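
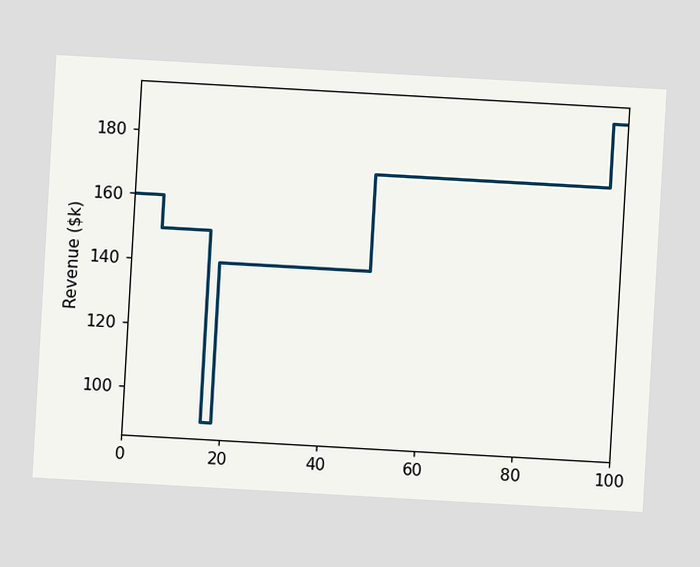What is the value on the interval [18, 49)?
$140k

The chart is tilted about 3° clockwise. On [18, 49) the step sits at $140k.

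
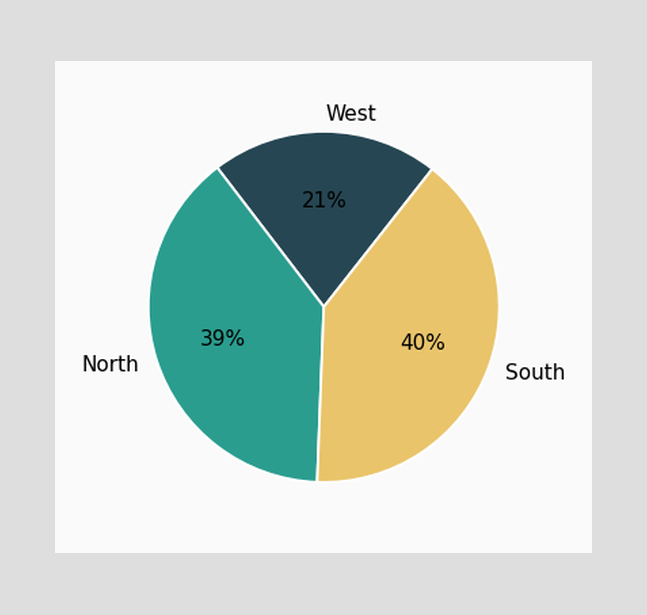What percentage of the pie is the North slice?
The North slice takes up 39% of the pie.

39%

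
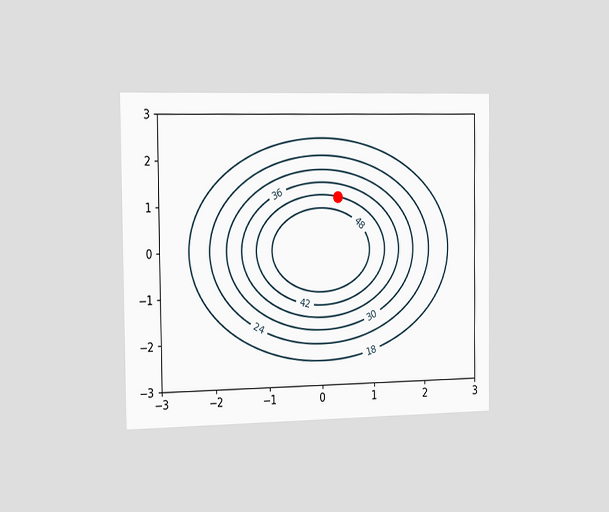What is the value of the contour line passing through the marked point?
The chart is viewed slightly from the left. The marked point sits on the contour labelled 42.

42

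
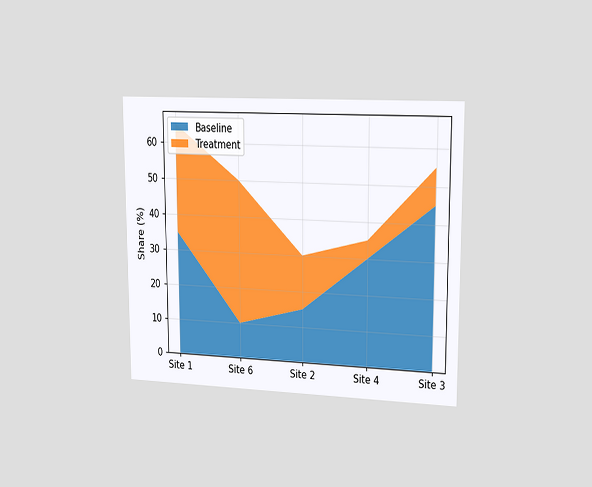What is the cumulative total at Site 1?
65%

The chart is viewed slightly from the right. The stacked total at Site 1 reaches 65%.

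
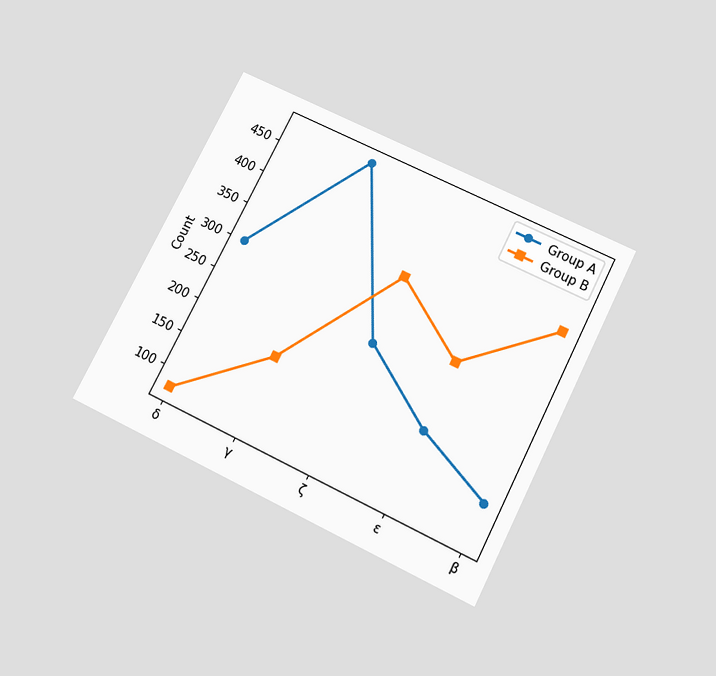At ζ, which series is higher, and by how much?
Group B, by 100

The chart is tilted about 27° clockwise and viewed slightly from below. At ζ, Group B sits above the other line by 100.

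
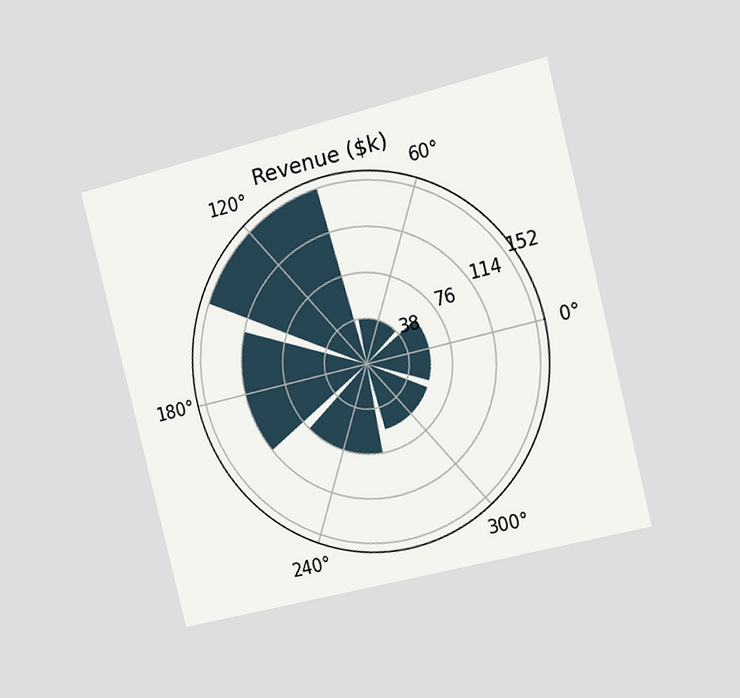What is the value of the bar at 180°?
$114k

The chart is tilted about 14° counter-clockwise and viewed slightly from the right. The bar at 180° reaches $114k on the radial axis.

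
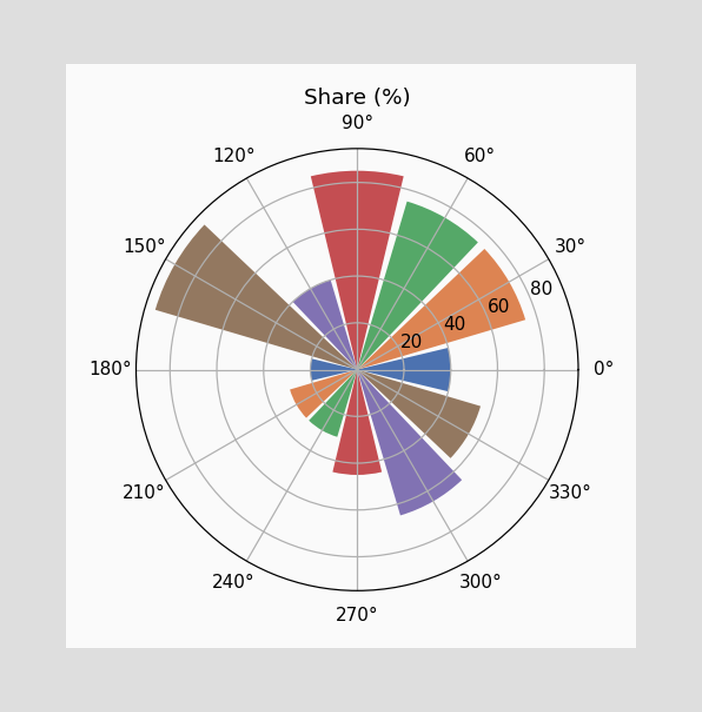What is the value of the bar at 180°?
The bar at 180° reaches 20% on the radial axis.

20%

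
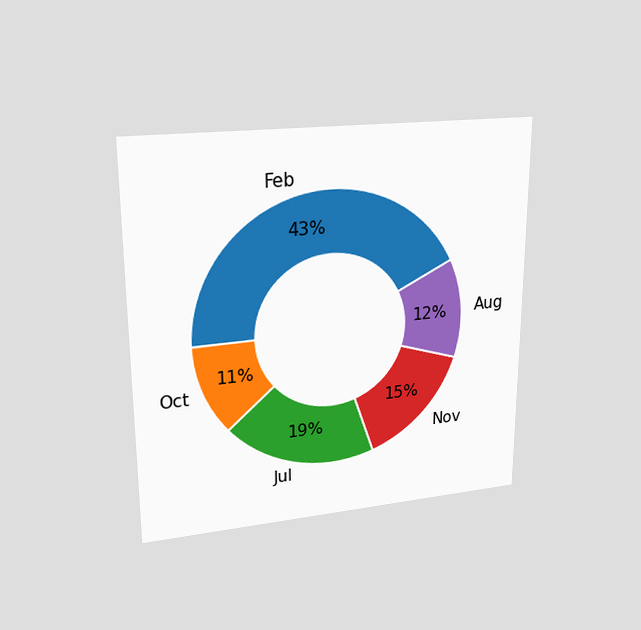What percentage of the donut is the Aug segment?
12%

The chart is viewed at a slight angle. The Aug segment takes up 12% of the ring.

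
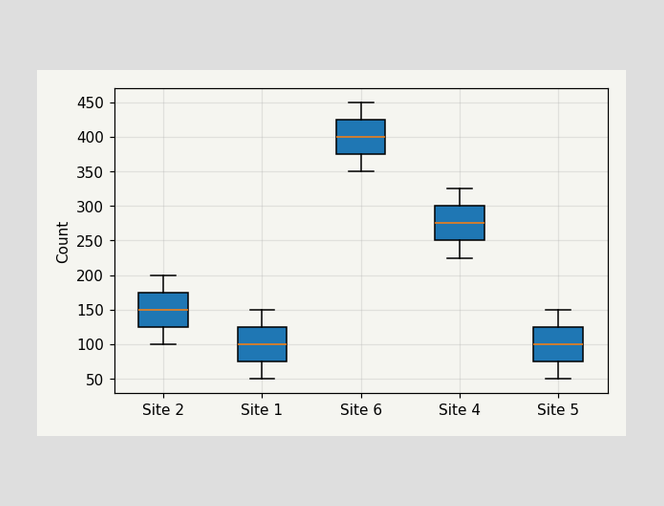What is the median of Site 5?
100

The median line in the Site 5 box sits at 100.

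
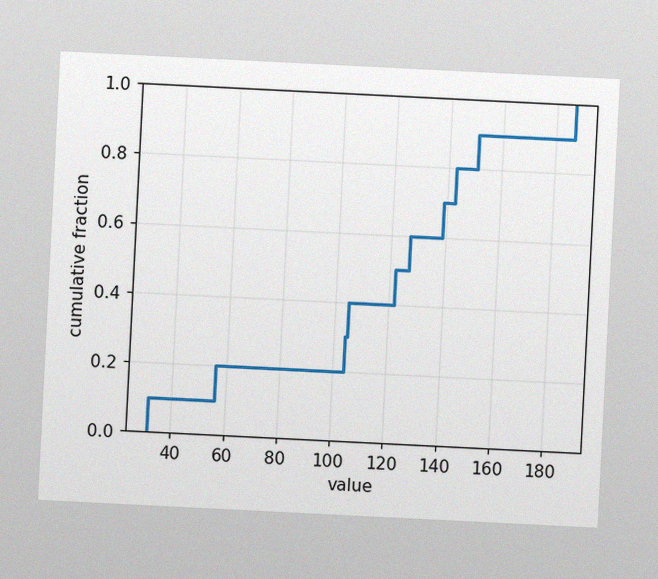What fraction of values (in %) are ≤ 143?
The chart is tilted about 3° clockwise, with some photo noise. At x=143 the ECDF step is at 80%.

80%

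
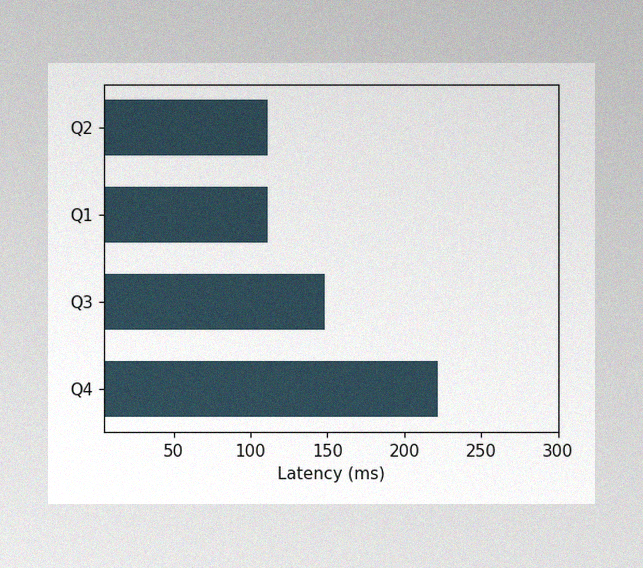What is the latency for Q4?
222ms

The image has some photo noise and uneven lighting. Reading along the chart's x-axis, the Q4 bar reaches 222ms.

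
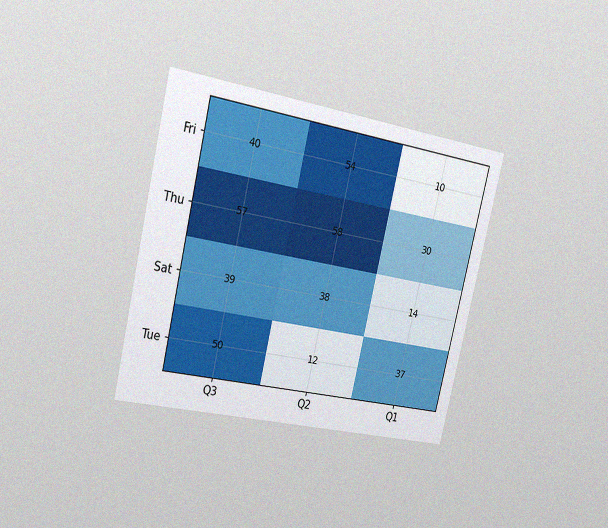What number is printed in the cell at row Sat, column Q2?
The chart is tilted about 13° clockwise and viewed slightly from the left, with some photo noise. The (Sat, Q2) cell reads 38.

38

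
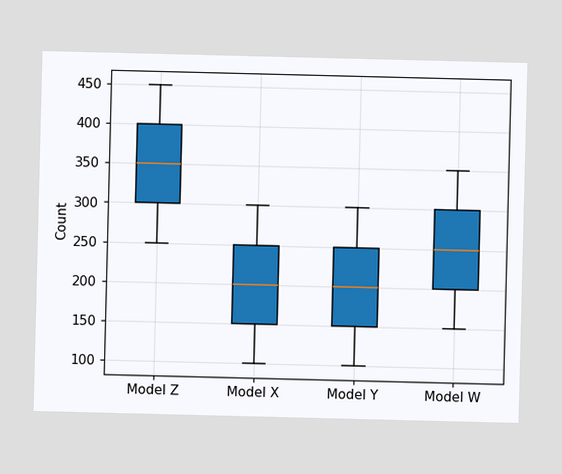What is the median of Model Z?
350

The median line in the Model Z box sits at 350.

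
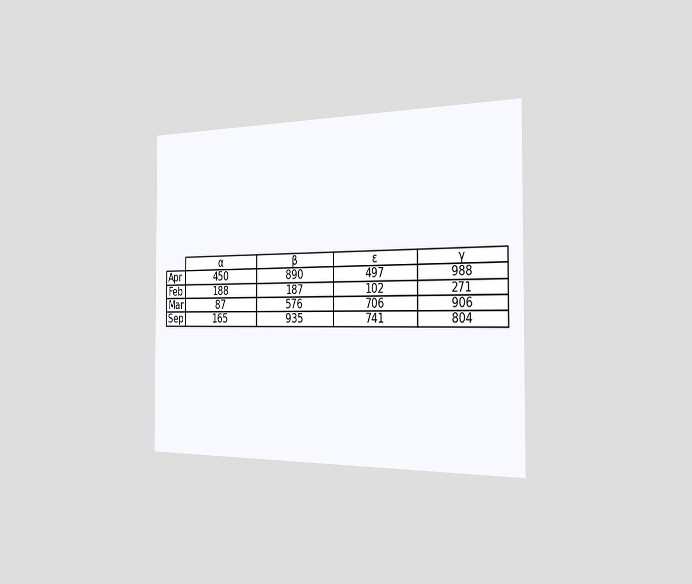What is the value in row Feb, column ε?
102

The chart is viewed slightly from the right. The (Feb, ε) cell reads 102.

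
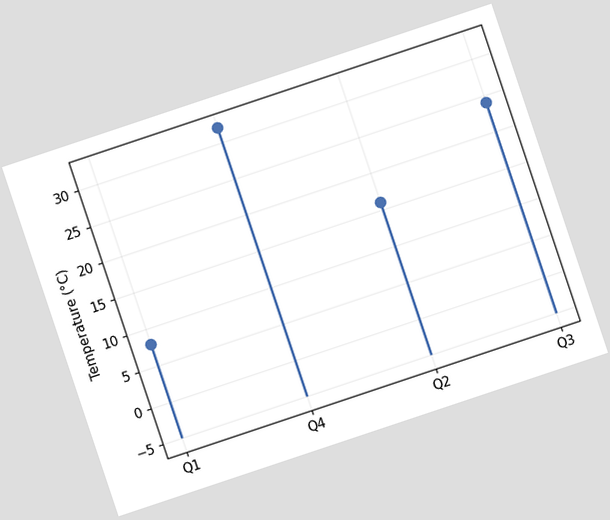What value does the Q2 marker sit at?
16°C

The chart is tilted about 18° counter-clockwise. The Q2 marker sits at 16°C.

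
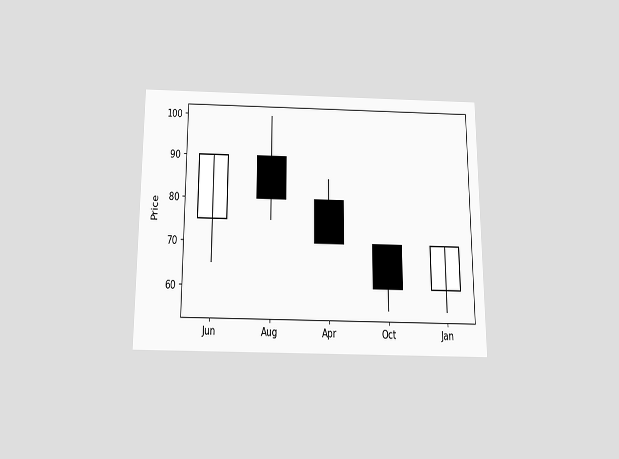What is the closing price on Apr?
70

The chart is viewed slightly from below. The Apr candle closes at 70.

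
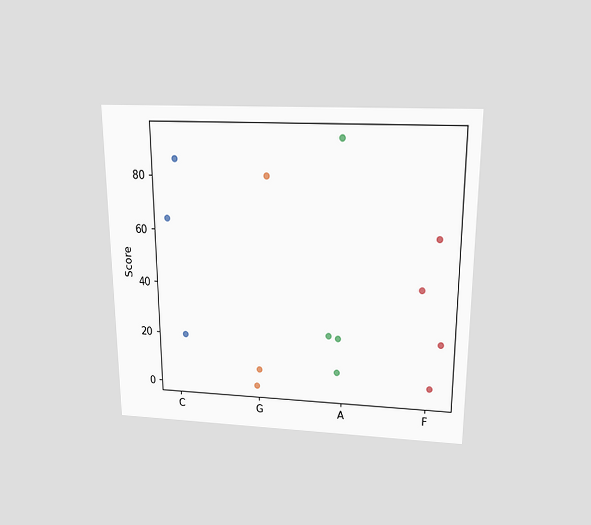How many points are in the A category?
4

The chart is viewed slightly from above. Counting the markers in the A column gives 4.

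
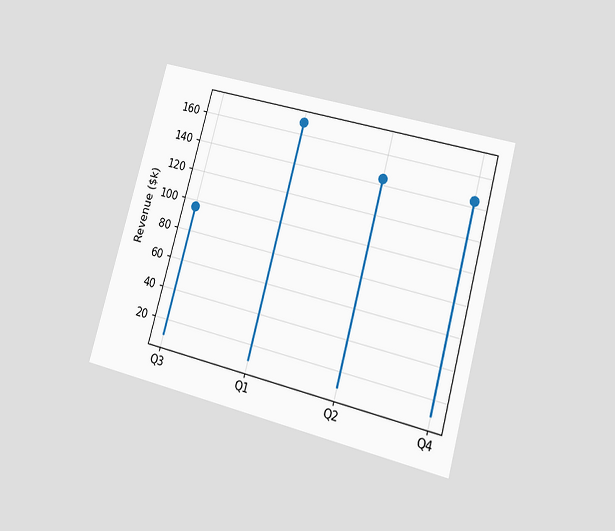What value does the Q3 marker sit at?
The chart is tilted about 15° clockwise and viewed at a slight angle. The Q3 marker sits at $96k.

$96k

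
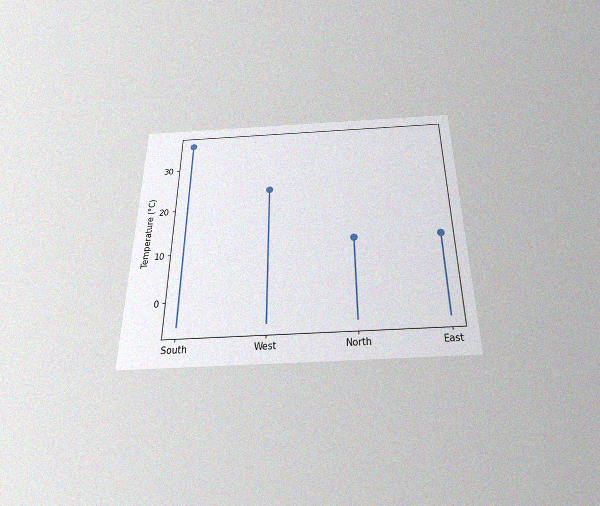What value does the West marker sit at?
The chart is viewed slightly from below, with some photo noise. The West marker sits at 24°C.

24°C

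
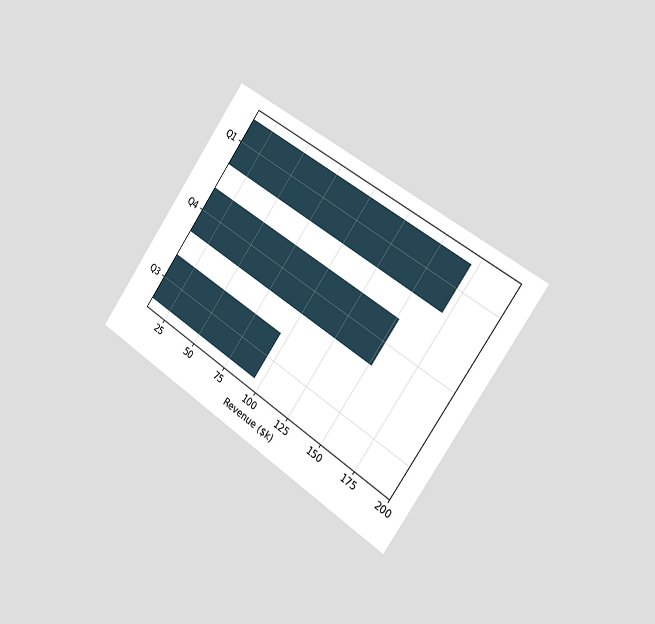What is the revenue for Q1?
The chart is tilted about 35° clockwise and viewed slightly from the right. Reading along the chart's x-axis, the Q1 bar reaches $171k.

$171k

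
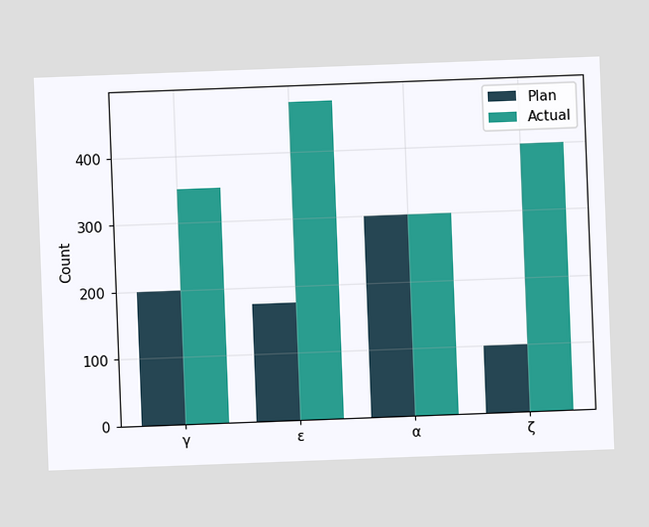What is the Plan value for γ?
200

The chart is tilted about 2° counter-clockwise. The Plan bar at γ reaches 200 on the y-axis.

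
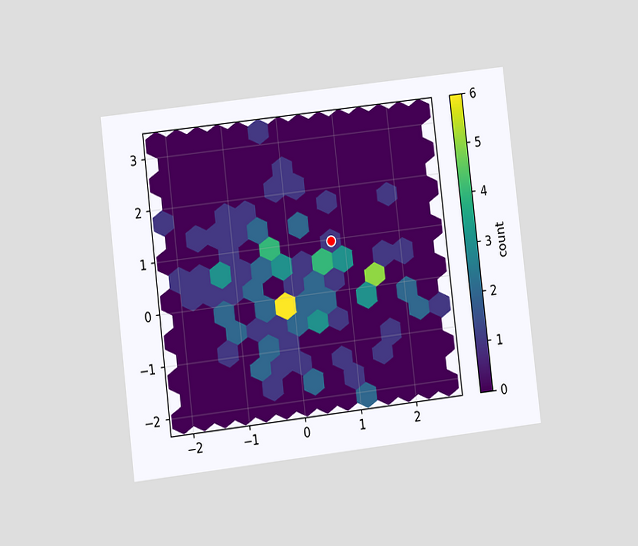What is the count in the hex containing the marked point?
1

The chart is tilted about 7° counter-clockwise and viewed at a slight angle. The marked hex reads 1 on the colorbar.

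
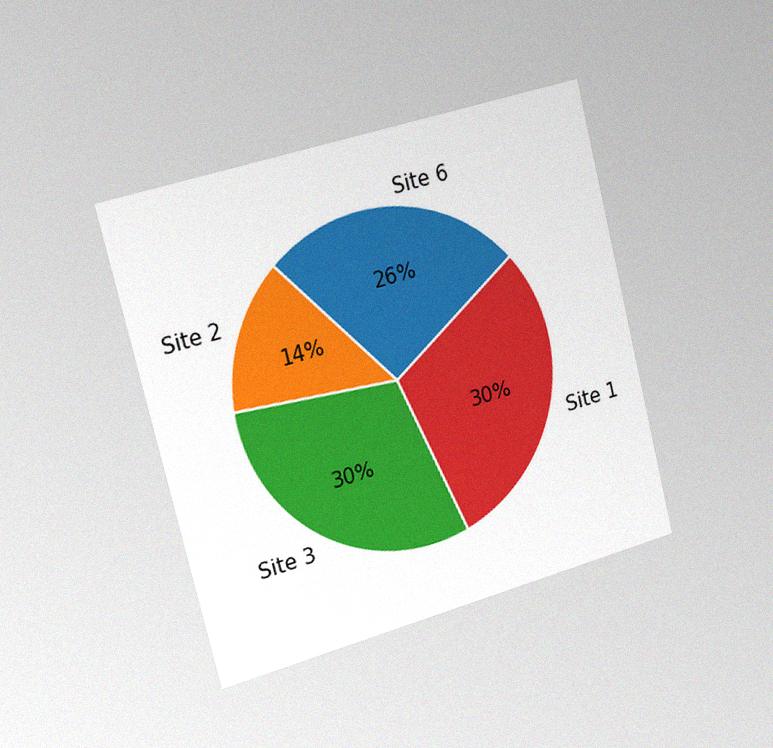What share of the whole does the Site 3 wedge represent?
30%

The chart is tilted about 14° counter-clockwise and viewed slightly from the left, with some photo noise. The Site 3 slice takes up 30% of the pie.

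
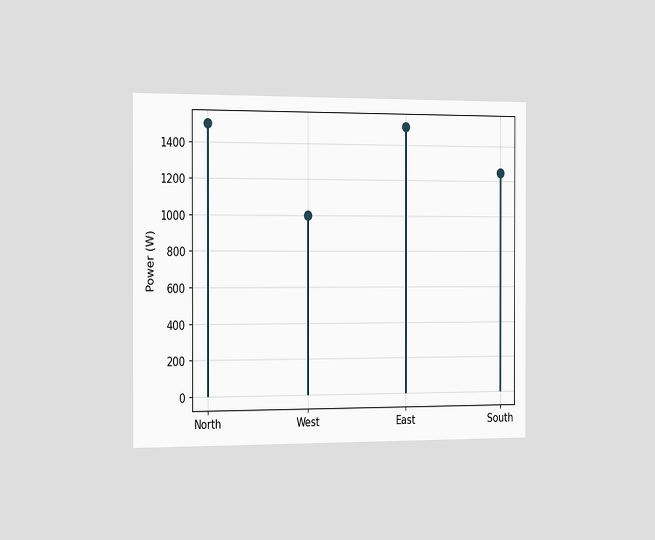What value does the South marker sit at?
1250W

The chart is viewed slightly from the left. The South marker sits at 1250W.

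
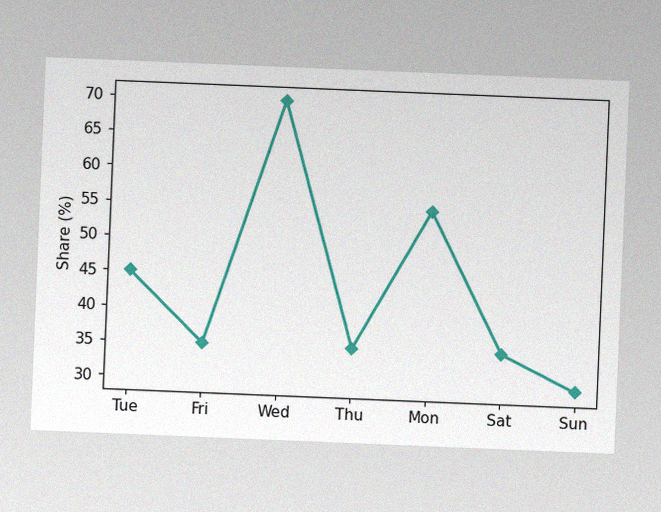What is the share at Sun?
30%

The chart is tilted about 2° clockwise, with some photo noise. At Sun, the line is at 30%.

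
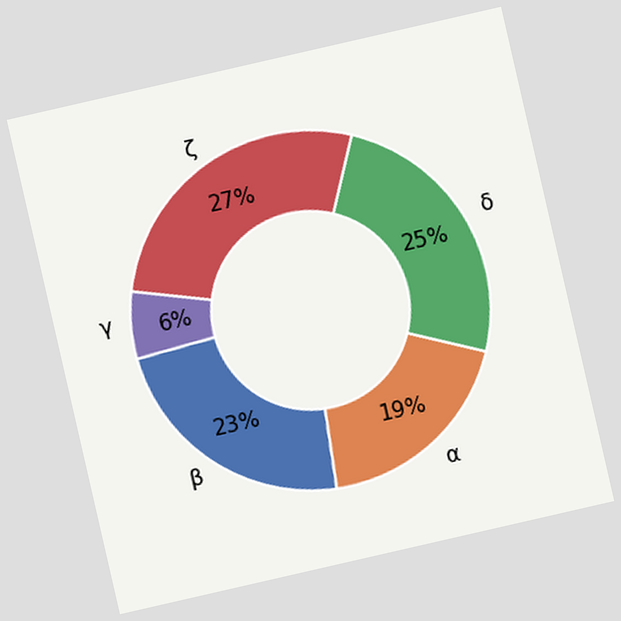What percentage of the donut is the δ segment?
25%

The chart is tilted about 13° counter-clockwise. The δ segment takes up 25% of the ring.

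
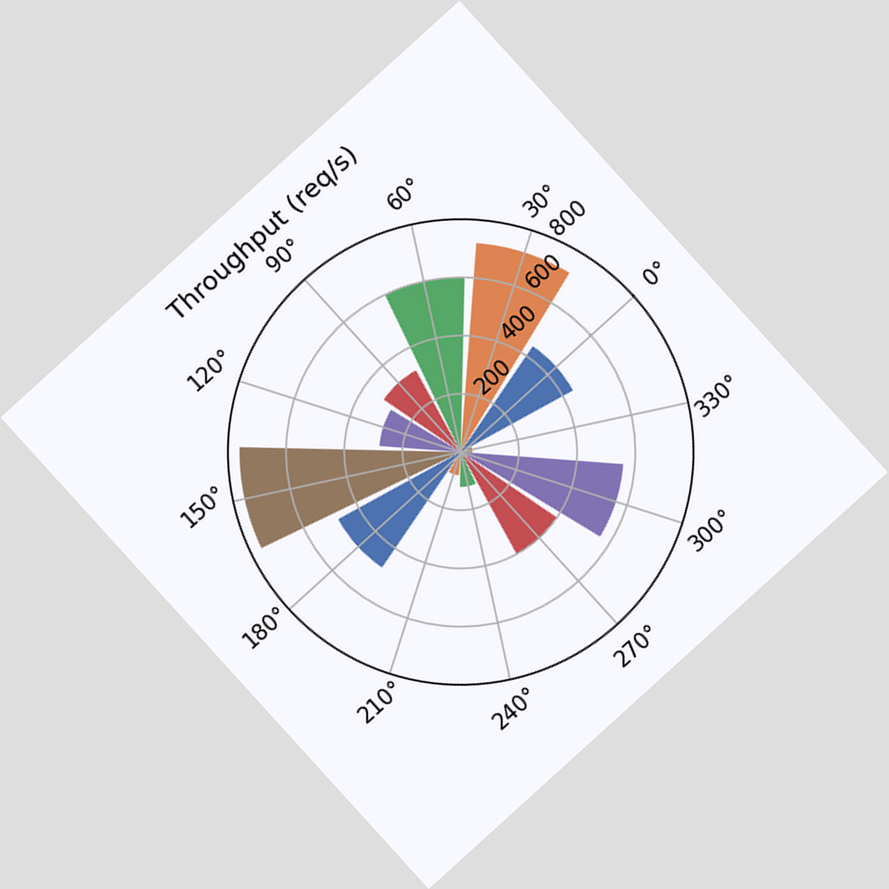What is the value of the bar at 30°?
The chart is tilted about 42° counter-clockwise. The bar at 30° reaches 720req/s on the radial axis.

720req/s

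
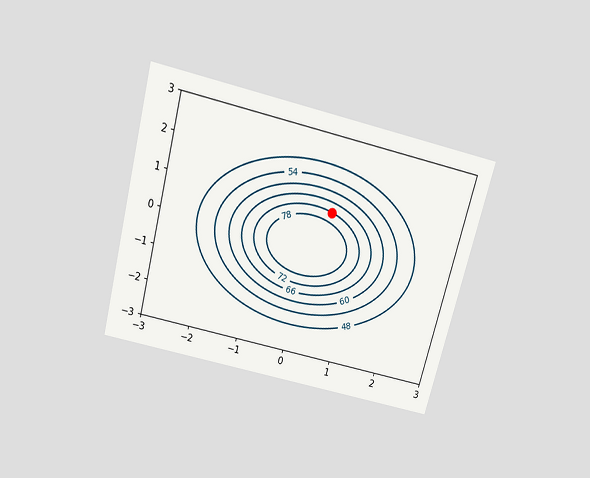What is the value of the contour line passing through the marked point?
The chart is tilted about 15° clockwise and viewed slightly from above. The marked point sits on the contour labelled 72.

72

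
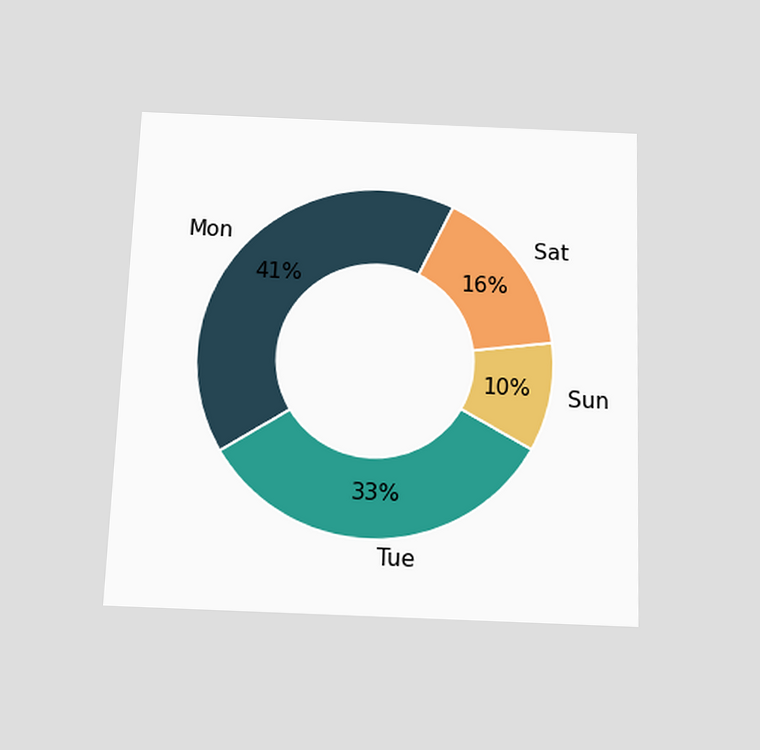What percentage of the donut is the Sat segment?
16%

The chart is tilted about 2° clockwise and viewed slightly from below. The Sat segment takes up 16% of the ring.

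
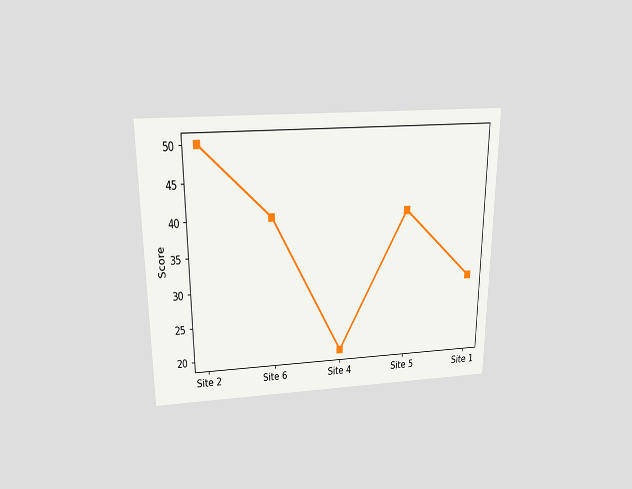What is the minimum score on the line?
The chart is viewed slightly from above. The lowest point is at Site 4, and reading across to the y-axis gives 20.

20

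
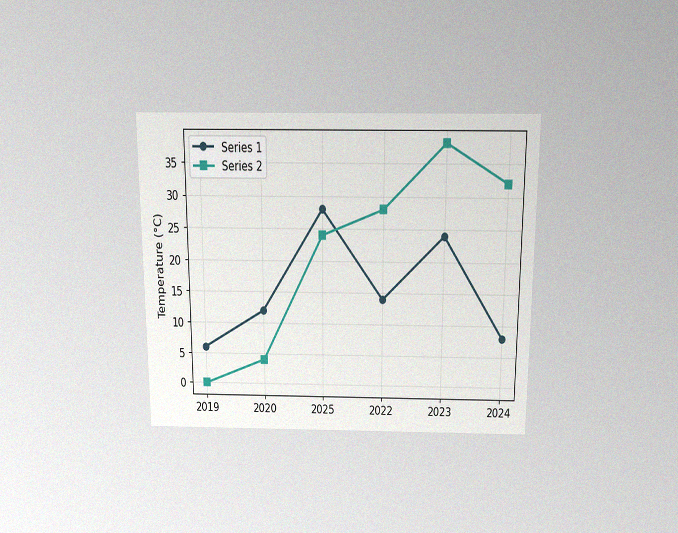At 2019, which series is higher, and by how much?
The chart is viewed slightly from above, with some photo noise. At 2019, Series 1 sits above the other line by 6°C.

Series 1, by 6°C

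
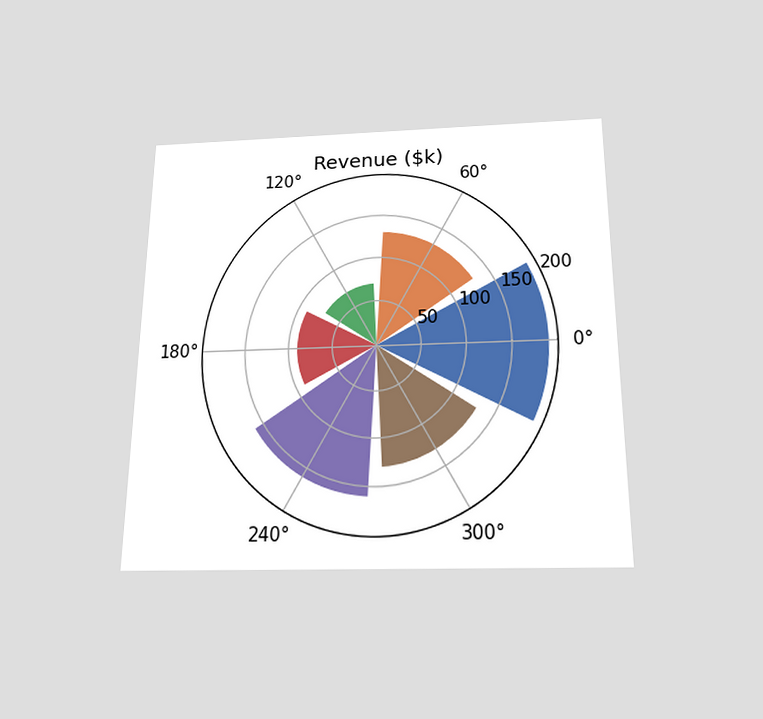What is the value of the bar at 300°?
$130k

The chart is viewed slightly from below. The bar at 300° reaches $130k on the radial axis.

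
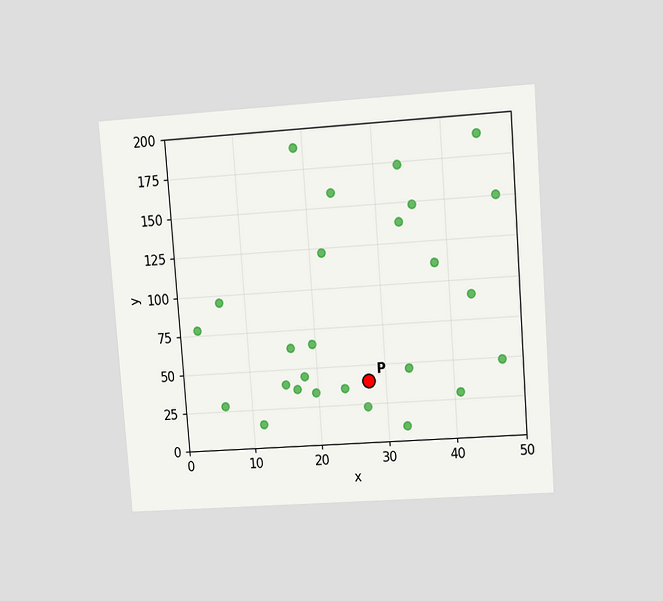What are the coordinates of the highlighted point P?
The chart is tilted about 4° counter-clockwise and viewed at a slight angle. Following the gridlines from P to each axis, P sits at (27.5, 40).

(27.5, 40)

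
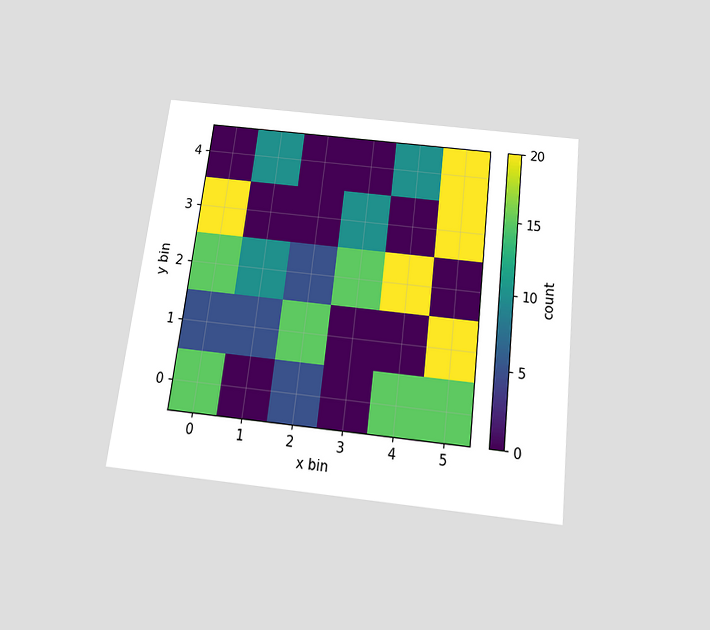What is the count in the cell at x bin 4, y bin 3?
0

The chart is tilted about 7° clockwise and viewed slightly from below. Matching the cell (4, 3) against the colorbar gives 0.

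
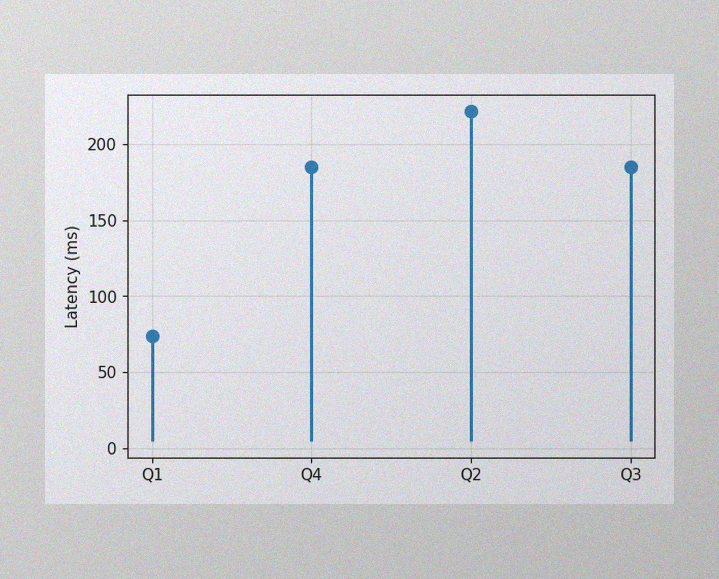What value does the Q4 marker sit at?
185ms

The image has some photo noise and uneven lighting. The Q4 marker sits at 185ms.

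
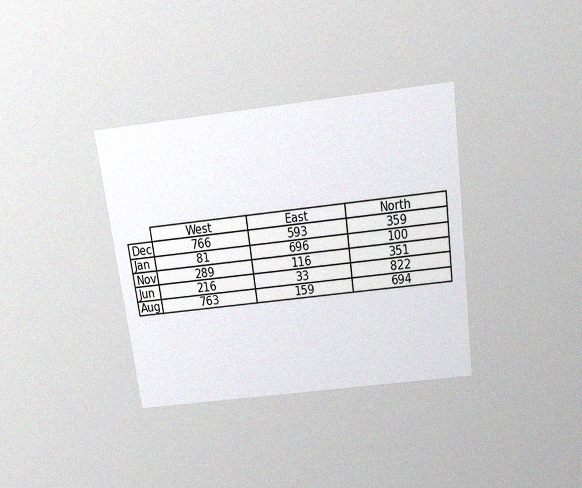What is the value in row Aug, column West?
763

The chart is tilted about 8° counter-clockwise and viewed slightly from above, with some photo noise. The (Aug, West) cell reads 763.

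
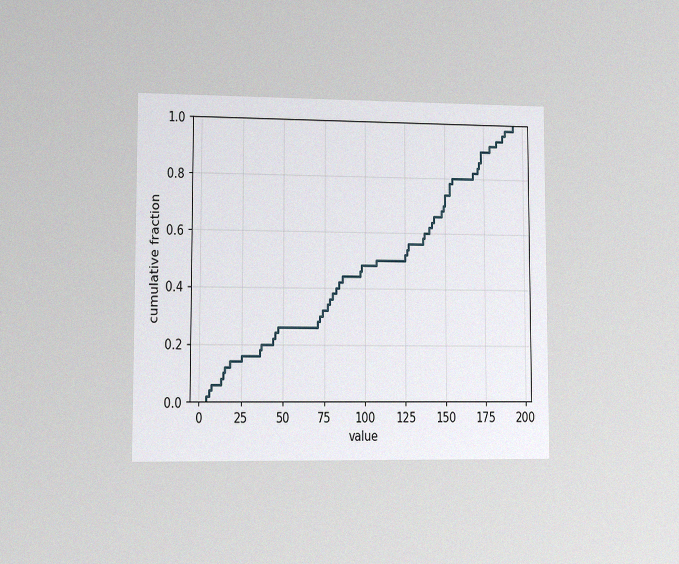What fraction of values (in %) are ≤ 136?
The chart is viewed slightly from the left, with some photo noise. At x=136 the ECDF step is at 58%.

58%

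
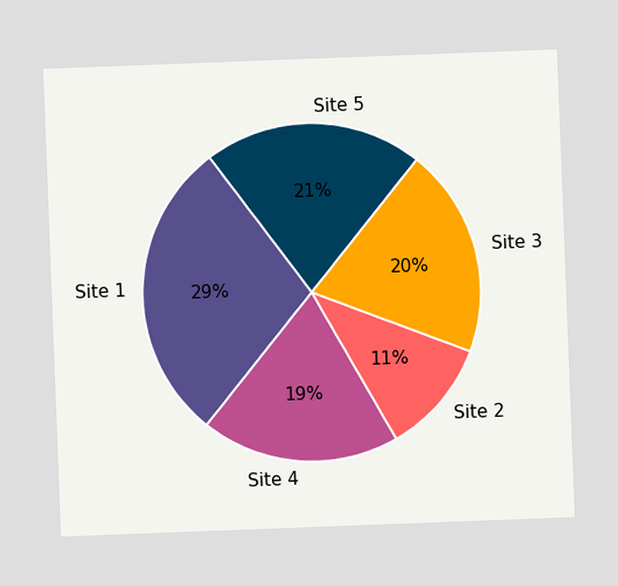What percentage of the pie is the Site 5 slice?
The chart is tilted about 2° counter-clockwise. The Site 5 slice takes up 21% of the pie.

21%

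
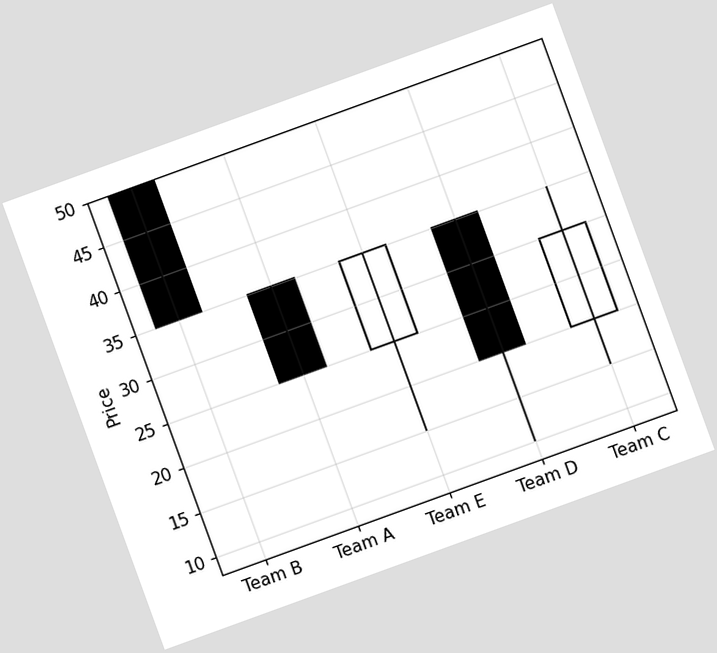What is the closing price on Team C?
The chart is tilted about 20° counter-clockwise. The Team C candle closes at 30.

30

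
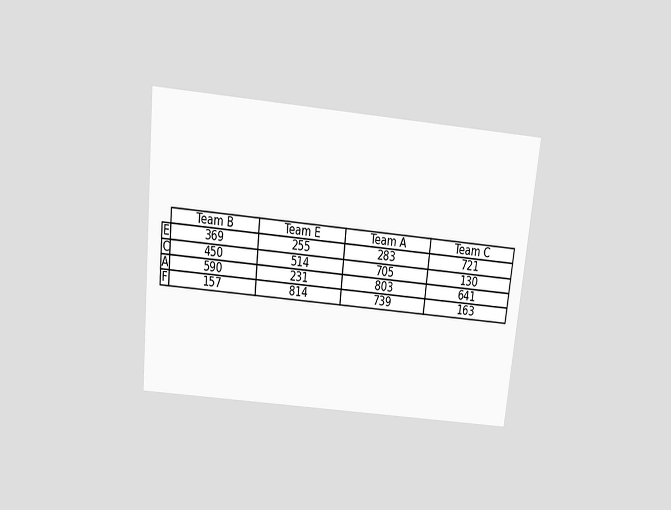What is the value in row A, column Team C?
641

The chart is tilted about 6° clockwise and viewed slightly from above. The (A, Team C) cell reads 641.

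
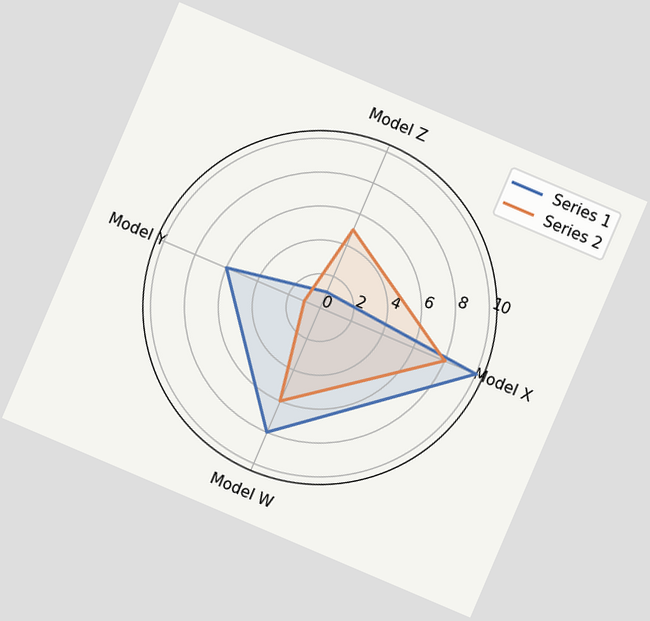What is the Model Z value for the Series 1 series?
The chart is tilted about 23° clockwise. On the Model Z axis, Series 1 reaches 1.

1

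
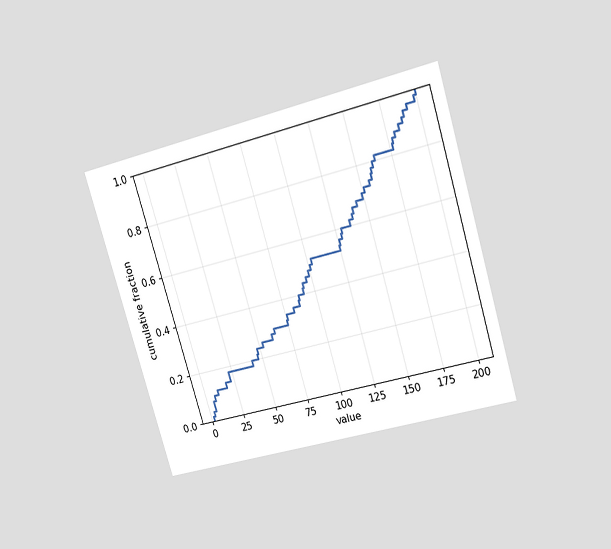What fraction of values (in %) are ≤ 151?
The chart is tilted about 17° counter-clockwise and viewed at a slight angle. At x=151 the ECDF step is at 72%.

72%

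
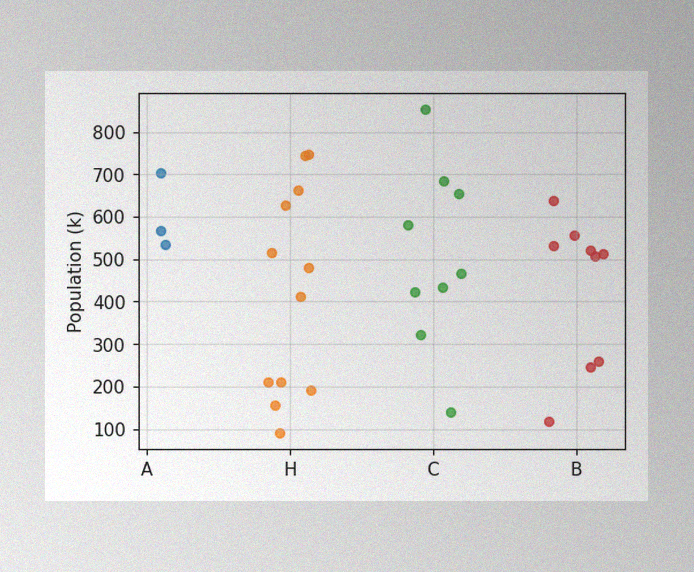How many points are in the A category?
3

The image has some photo noise and uneven lighting. Counting the markers in the A column gives 3.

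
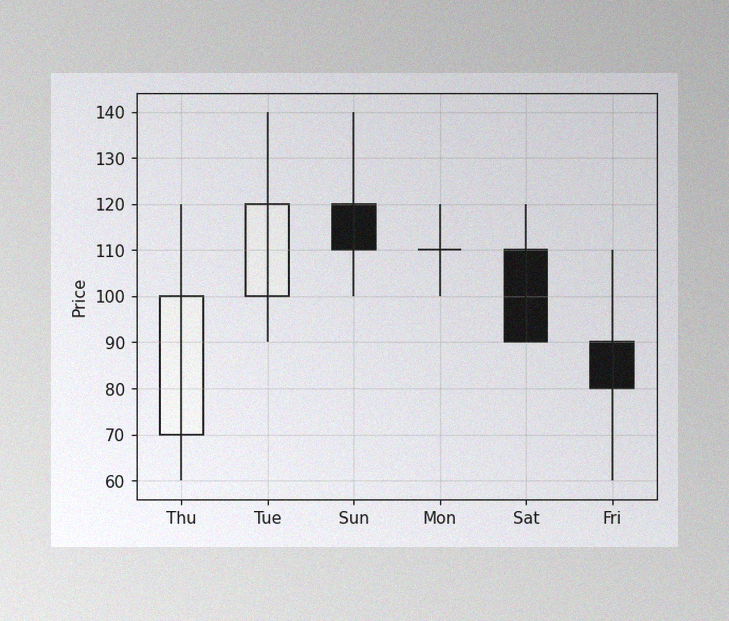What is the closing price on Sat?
The image has some photo noise and uneven lighting. The Sat candle closes at 90.

90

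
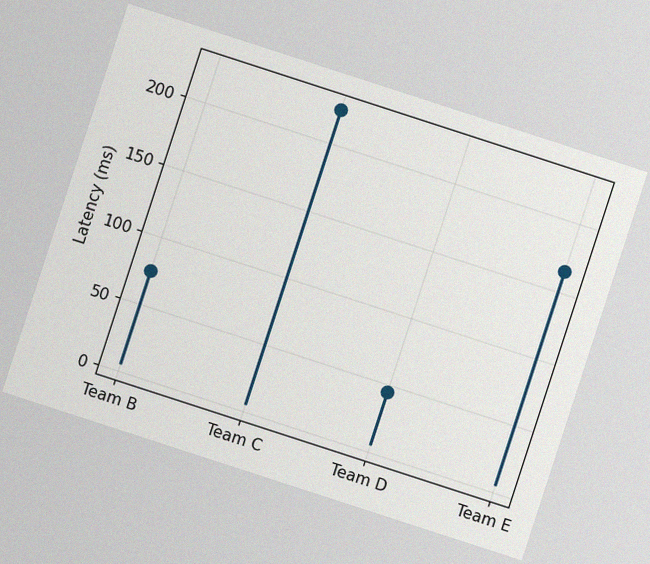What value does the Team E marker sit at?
The chart is tilted about 18° clockwise, with some photo noise. The Team E marker sits at 165ms.

165ms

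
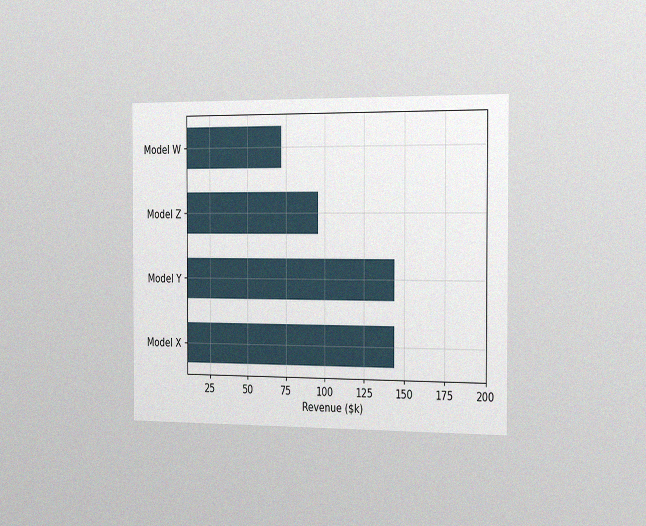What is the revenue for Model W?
$72k

The chart is viewed slightly from the right, with some photo noise. Reading along the chart's x-axis, the Model W bar reaches $72k.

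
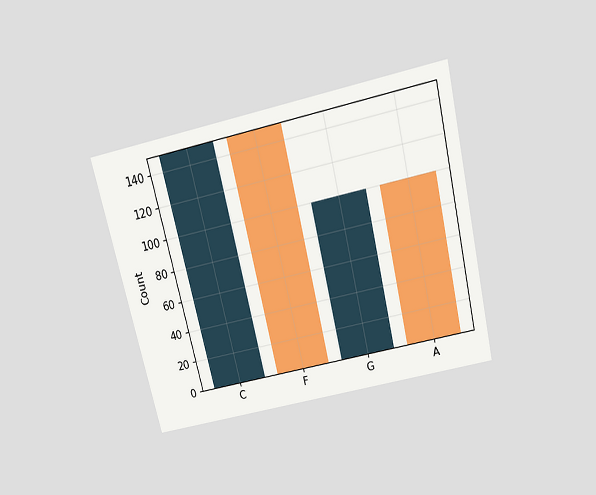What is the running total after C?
The chart is tilted about 13° counter-clockwise and viewed slightly from above. After C the running total reaches 150.

150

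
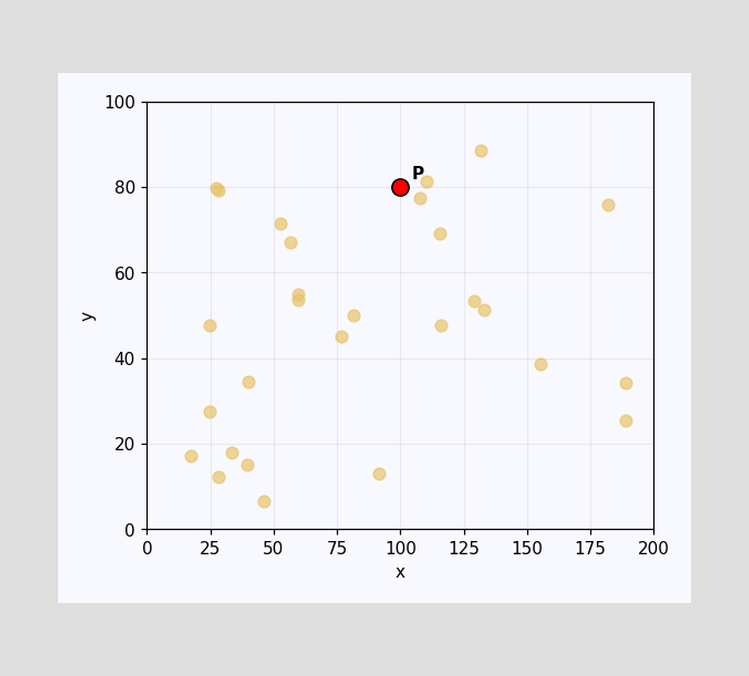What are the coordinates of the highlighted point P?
Following the gridlines from P to each axis, P sits at (100, 80).

(100, 80)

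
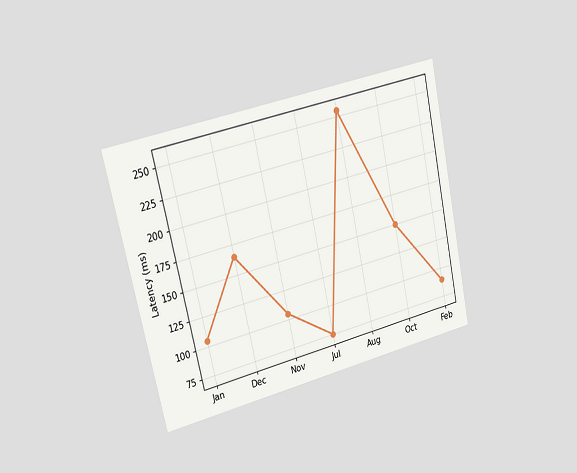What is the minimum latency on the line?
75ms

The chart is tilted about 13° counter-clockwise and viewed slightly from the left. The lowest point is at Jul, and reading across to the y-axis gives 75ms.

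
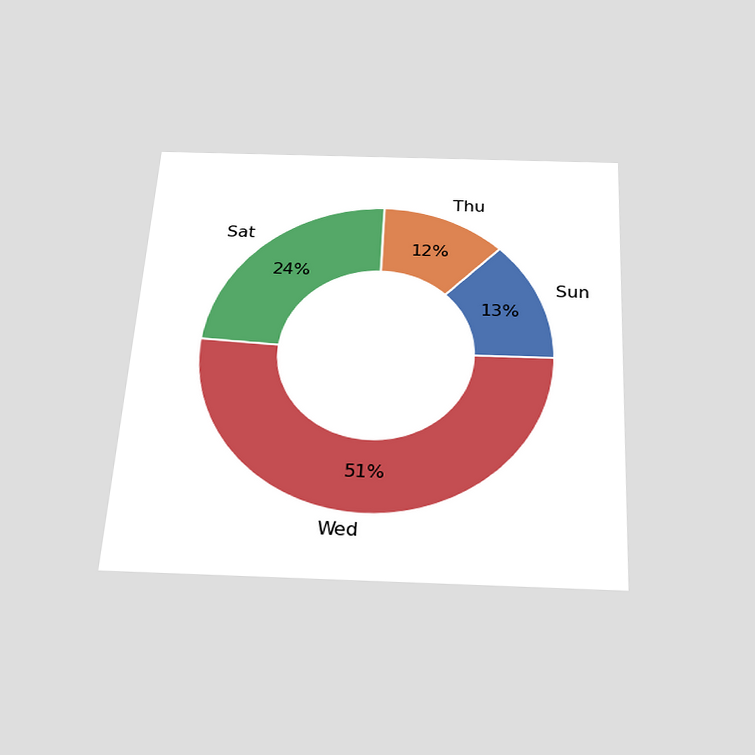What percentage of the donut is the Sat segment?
The chart is tilted about 3° clockwise and viewed slightly from below. The Sat segment takes up 24% of the ring.

24%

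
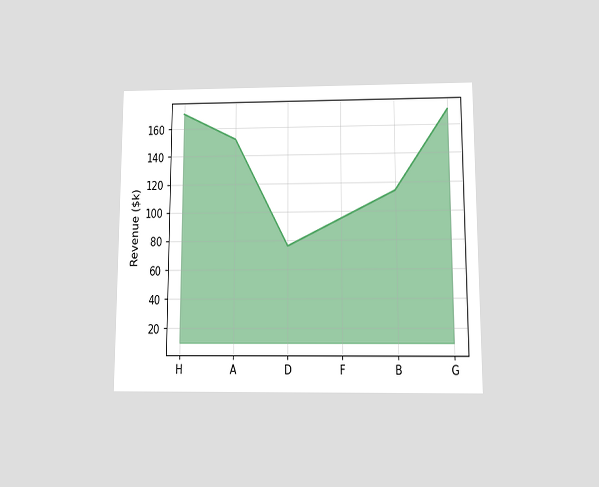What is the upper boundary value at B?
The chart is viewed slightly from below. At B the upper boundary is at $114k.

$114k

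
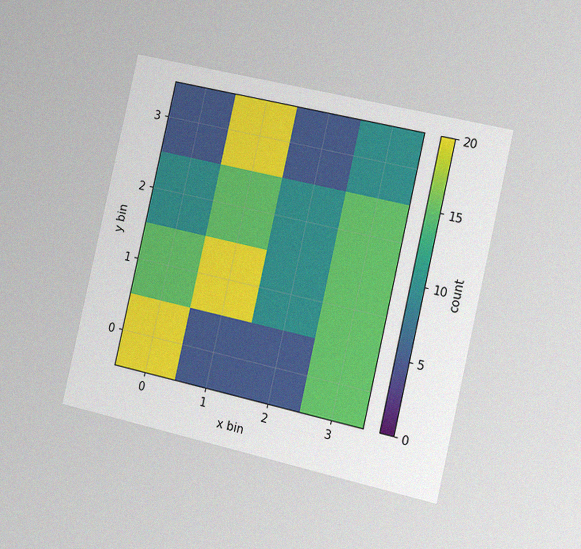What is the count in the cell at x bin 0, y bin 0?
20

The chart is tilted about 13° clockwise and viewed slightly from the right, with some photo noise. Matching the cell (0, 0) against the colorbar gives 20.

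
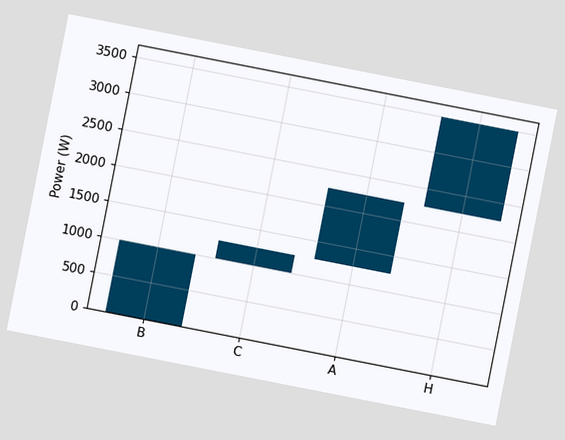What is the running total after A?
The chart is tilted about 11° clockwise. After A the running total reaches 2250W.

2250W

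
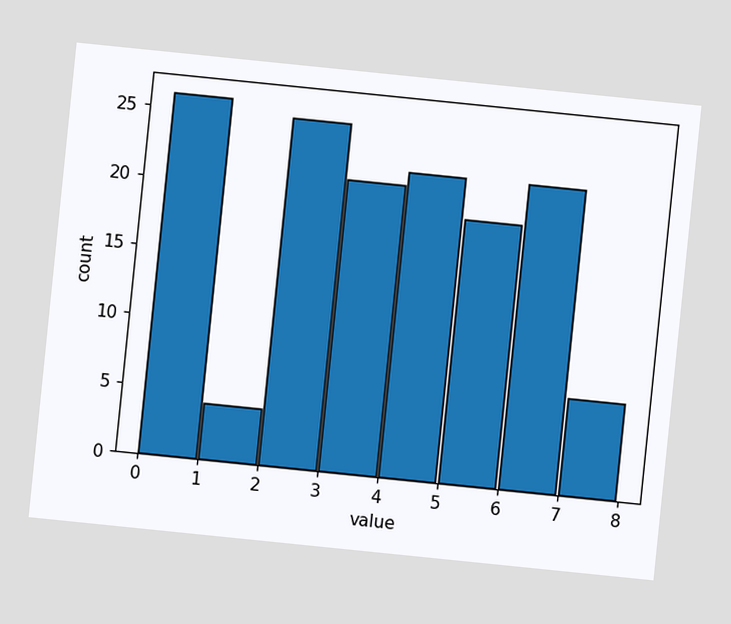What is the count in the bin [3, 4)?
The chart is tilted about 6° clockwise. The [3, 4) bin has height 21.

21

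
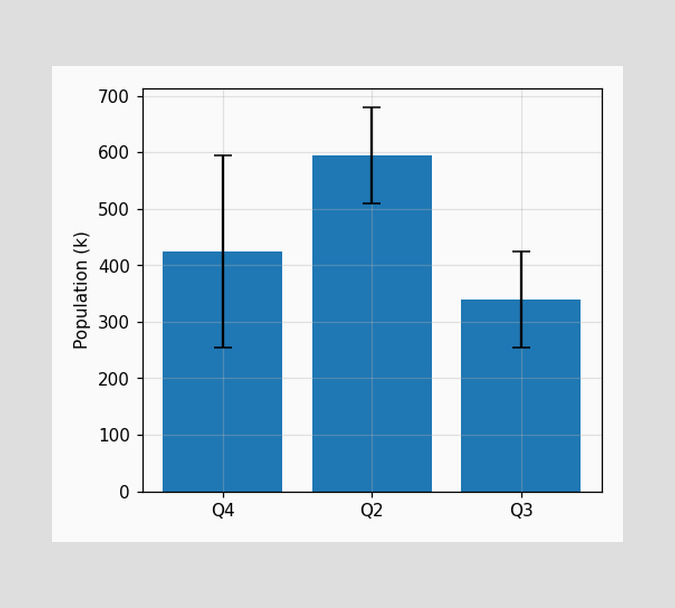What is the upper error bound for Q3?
425k

The Q3 bar's upper whisker reaches 425k.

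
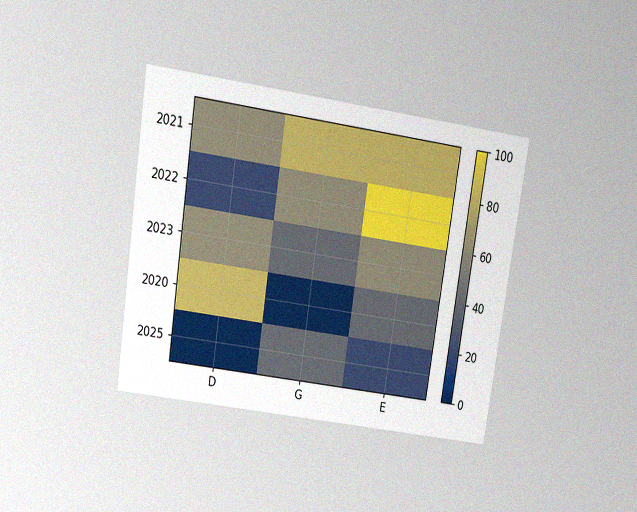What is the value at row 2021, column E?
The chart is tilted about 9° clockwise and viewed slightly from above, with some photo noise. Matching cell (2021, E) against the colorbar gives 80.

80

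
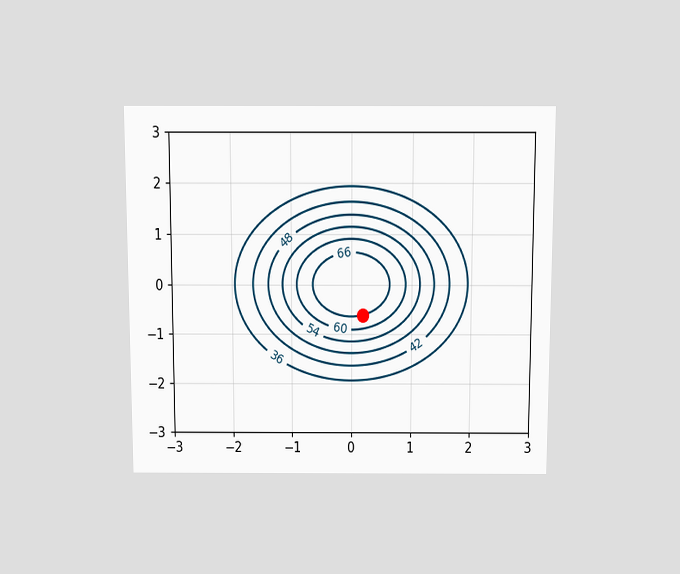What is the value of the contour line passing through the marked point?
The chart is viewed slightly from above. The marked point sits on the contour labelled 66.

66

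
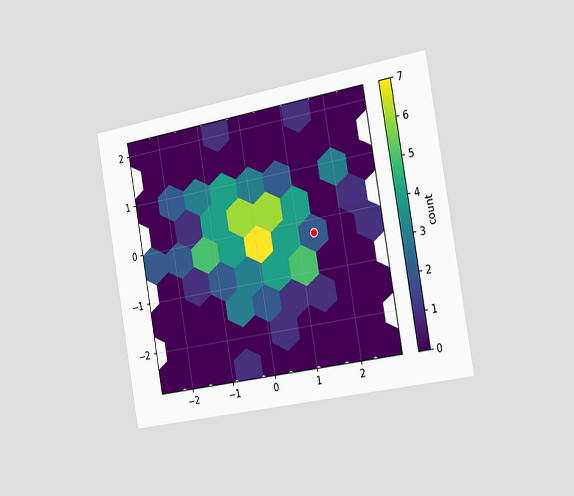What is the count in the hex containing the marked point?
The chart is tilted about 10° counter-clockwise and viewed slightly from the right. The marked hex reads 2 on the colorbar.

2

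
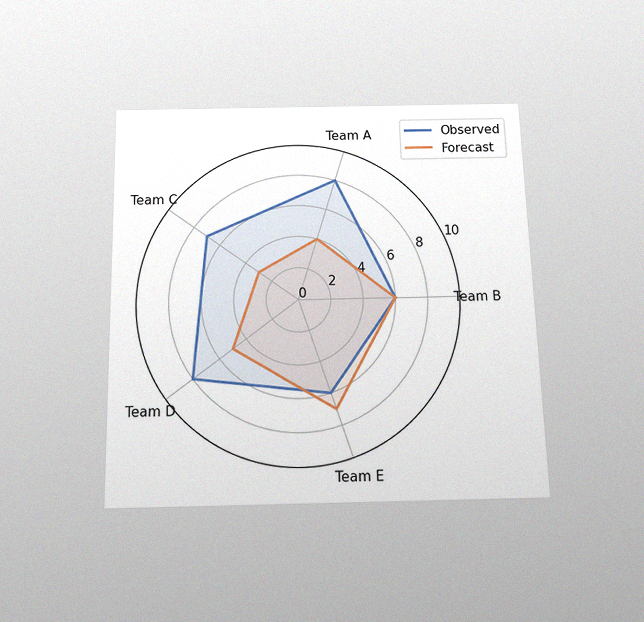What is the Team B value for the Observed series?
6

The chart is viewed slightly from below, with some photo noise. On the Team B axis, Observed reaches 6.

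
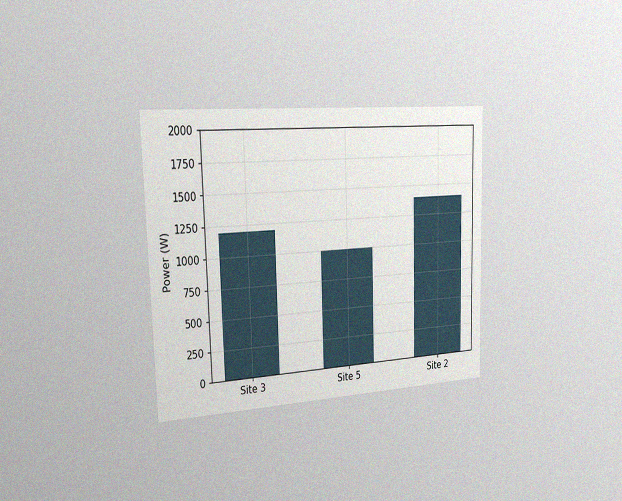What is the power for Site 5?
1000W

The chart is viewed slightly from the left, with some photo noise. Reading along the chart's y-axis, the Site 5 bar reaches 1000W.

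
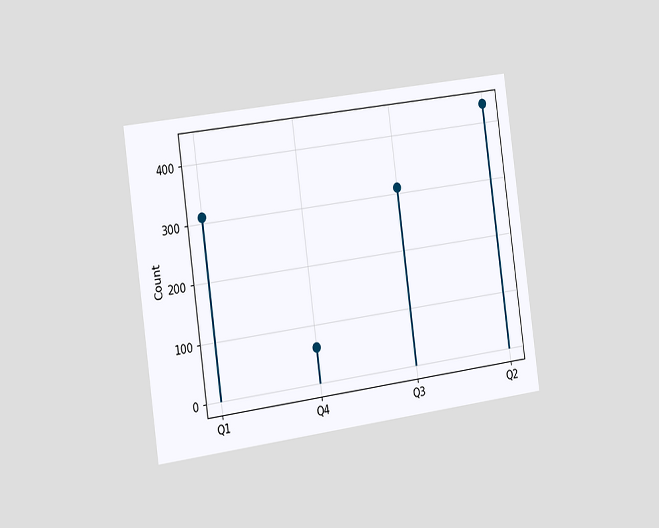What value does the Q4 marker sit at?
62

The chart is tilted about 8° counter-clockwise and viewed slightly from the left. The Q4 marker sits at 62.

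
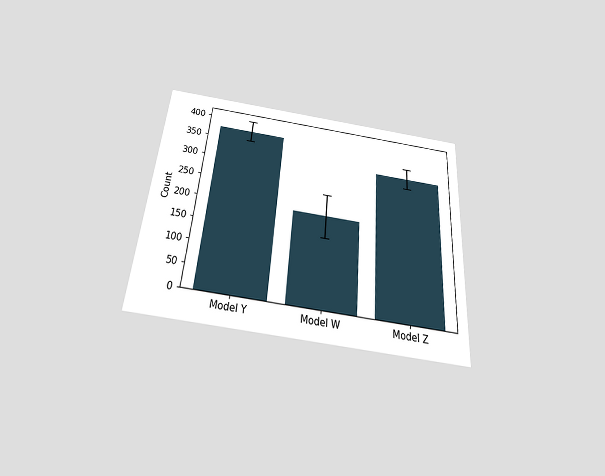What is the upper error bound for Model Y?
The chart is tilted about 4° clockwise and viewed slightly from below. The Model Y bar's upper whisker reaches 400.

400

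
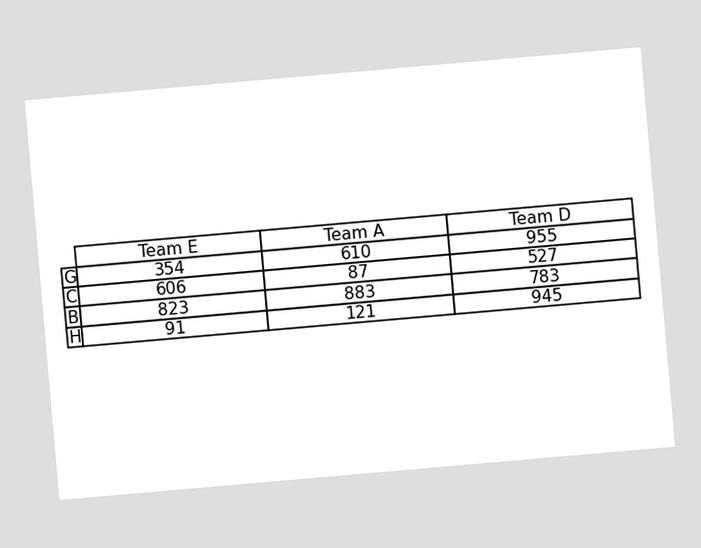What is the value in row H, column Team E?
The chart is tilted about 5° counter-clockwise. The (H, Team E) cell reads 91.

91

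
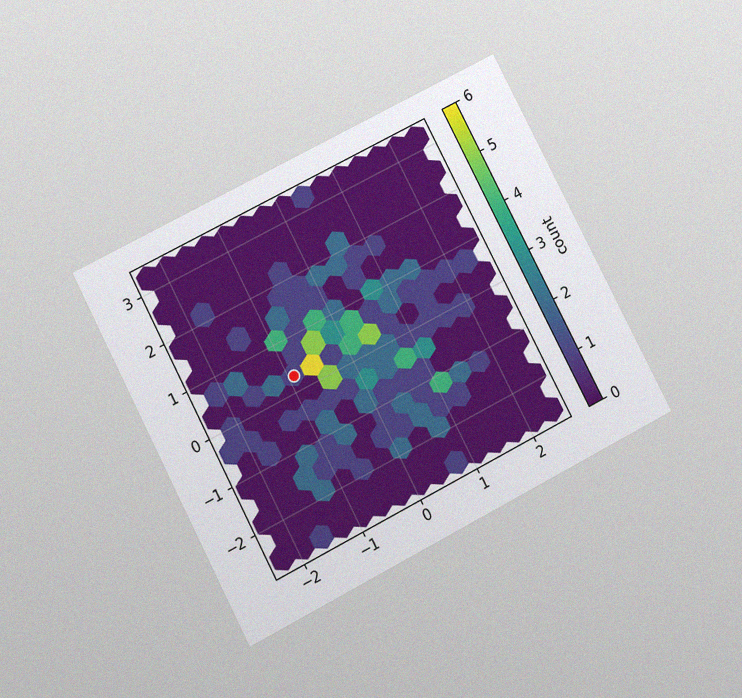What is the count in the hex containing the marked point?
The chart is tilted about 27° counter-clockwise and viewed slightly from below, with some photo noise. The marked hex reads 1 on the colorbar.

1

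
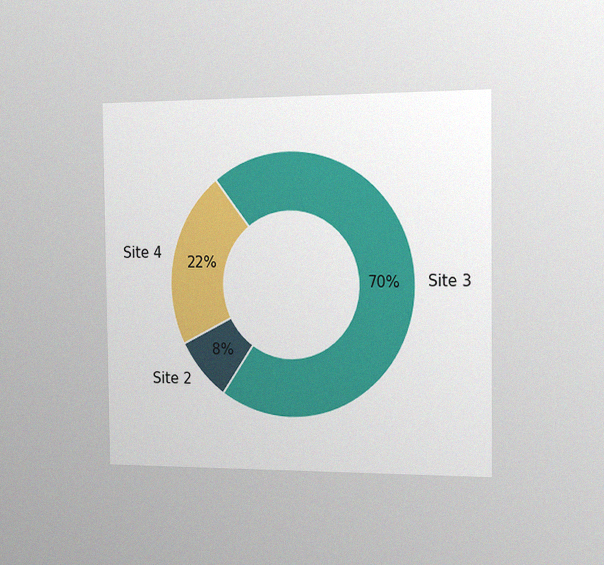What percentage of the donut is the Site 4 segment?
22%

The chart is viewed slightly from the right, with some photo noise. The Site 4 segment takes up 22% of the ring.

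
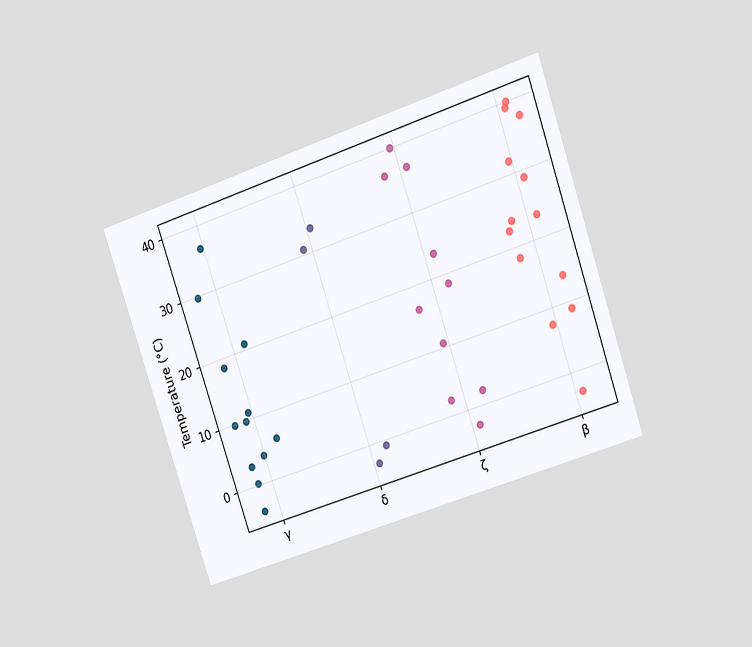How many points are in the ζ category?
The chart is tilted about 19° counter-clockwise and viewed at a slight angle. Counting the markers in the ζ column gives 10.

10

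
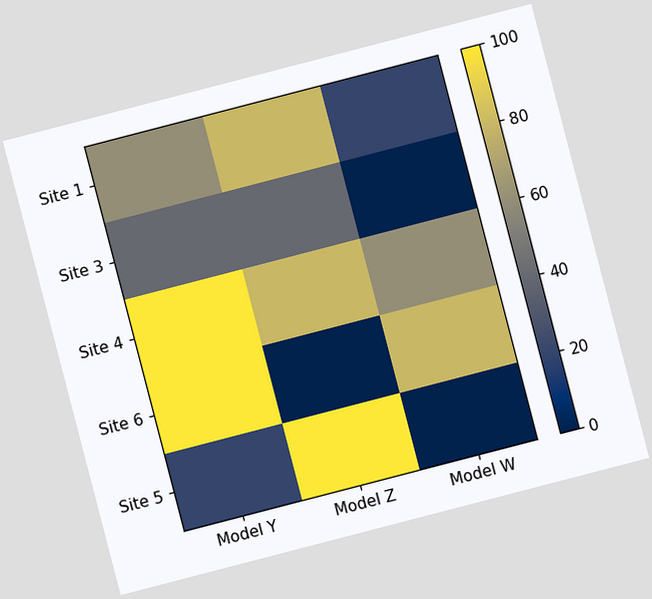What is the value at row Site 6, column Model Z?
0

The chart is tilted about 15° counter-clockwise. Matching cell (Site 6, Model Z) against the colorbar gives 0.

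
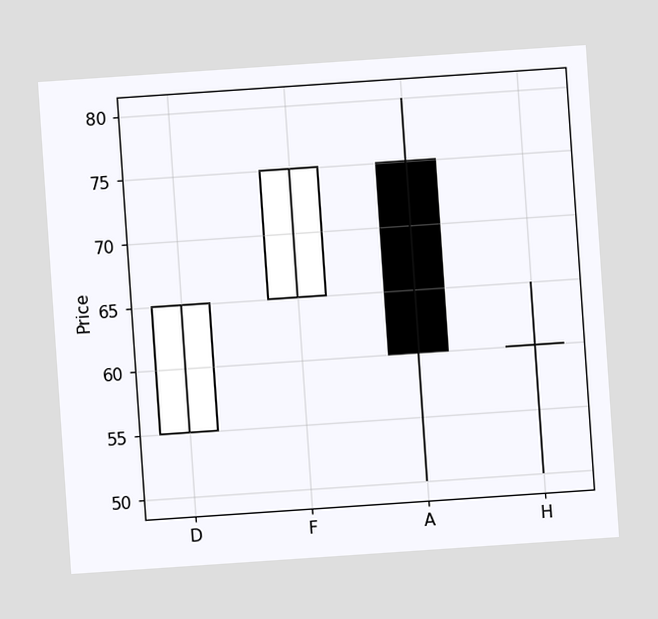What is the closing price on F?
The chart is tilted about 4° counter-clockwise. The F candle closes at 75.

75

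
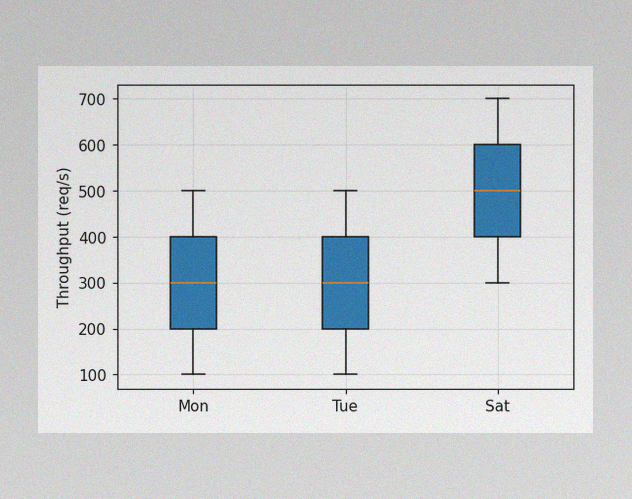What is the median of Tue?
The image has some photo noise and uneven lighting. The median line in the Tue box sits at 300req/s.

300req/s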